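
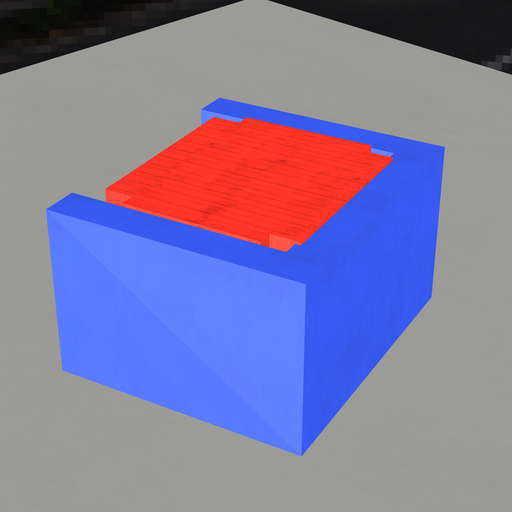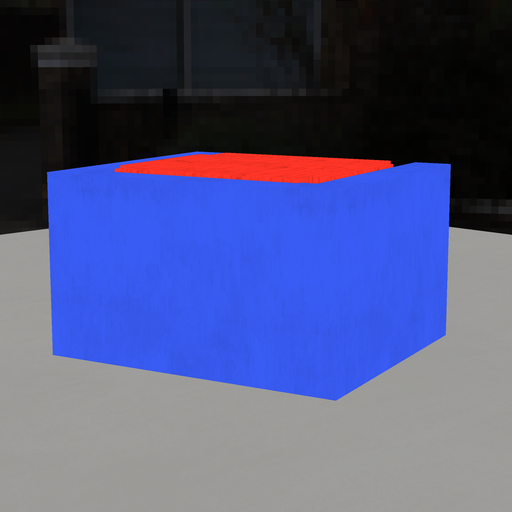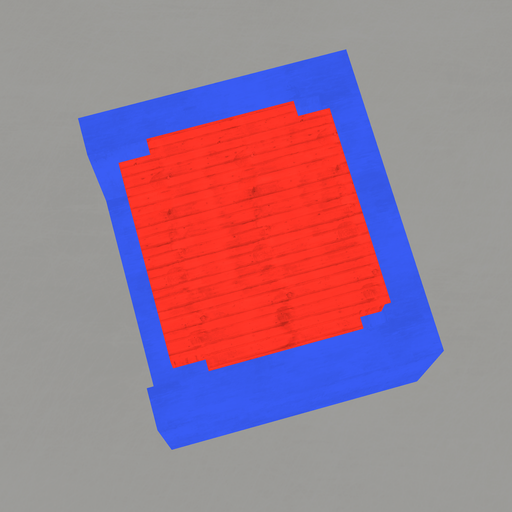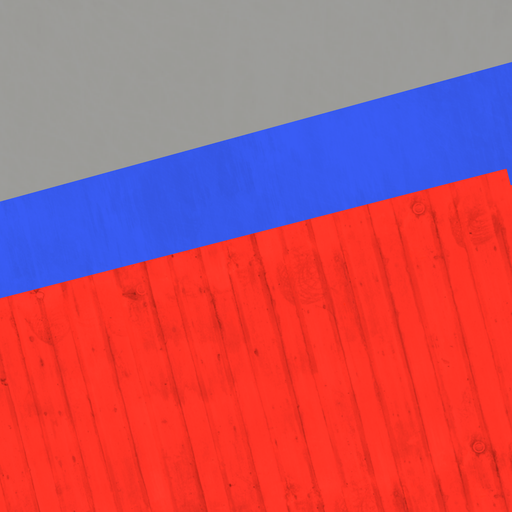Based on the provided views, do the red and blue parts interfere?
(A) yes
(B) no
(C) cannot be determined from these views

(A) yes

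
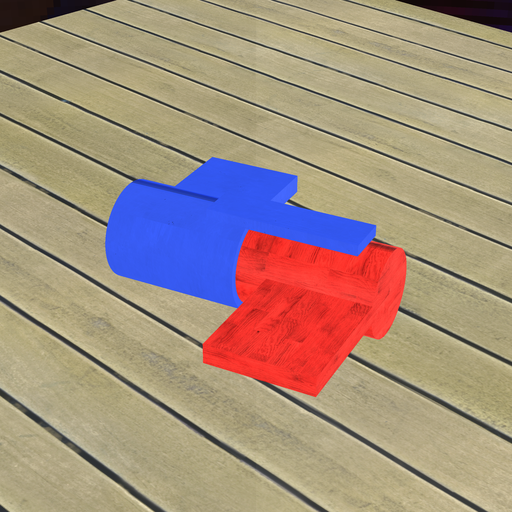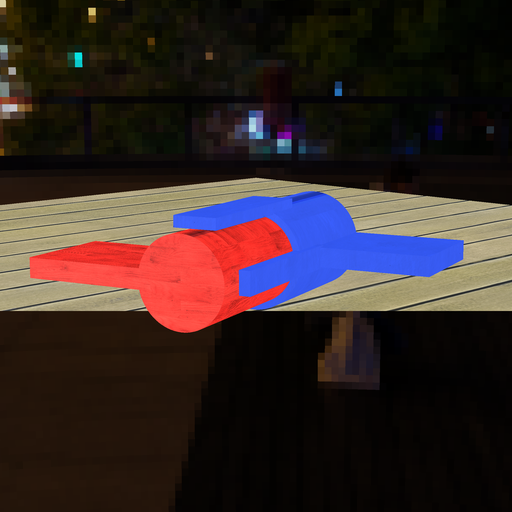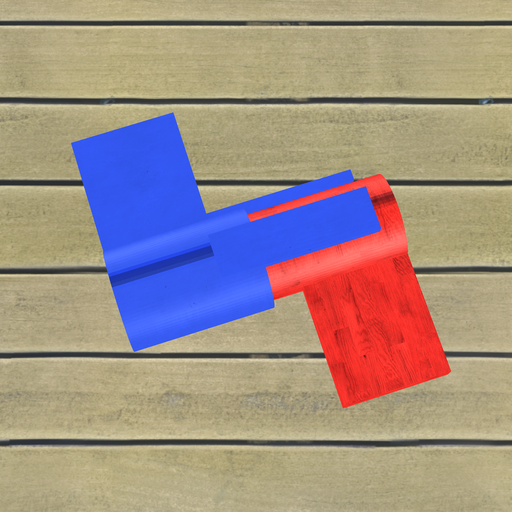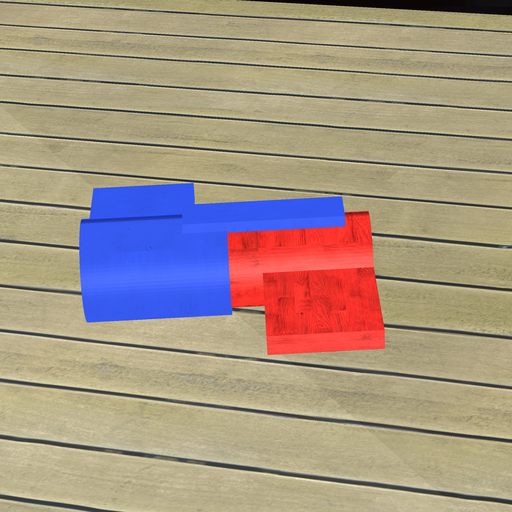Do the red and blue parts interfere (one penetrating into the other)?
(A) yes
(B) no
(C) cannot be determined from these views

(A) yes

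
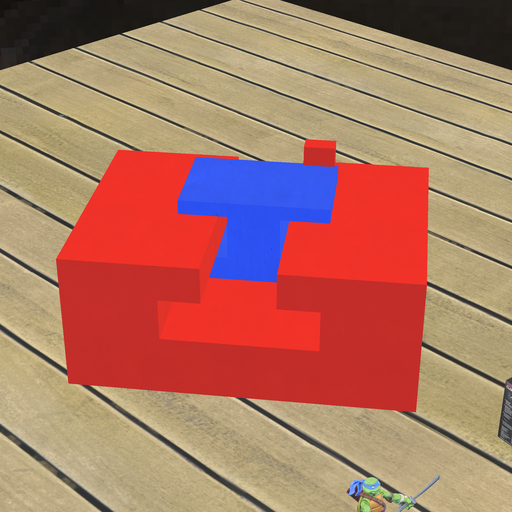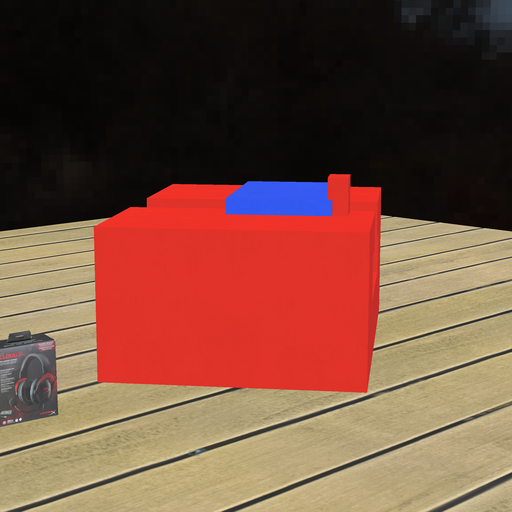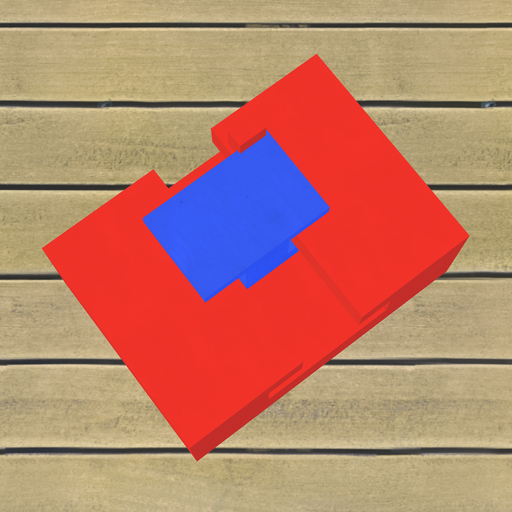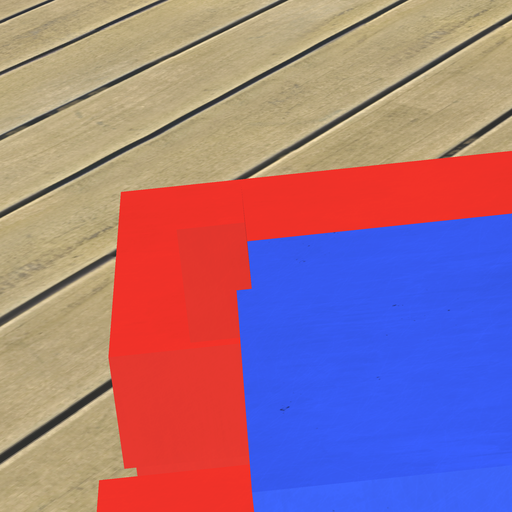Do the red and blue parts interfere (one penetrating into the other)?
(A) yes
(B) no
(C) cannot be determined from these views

(A) yes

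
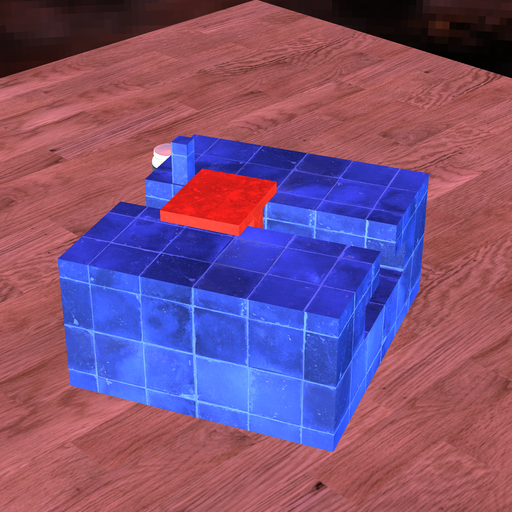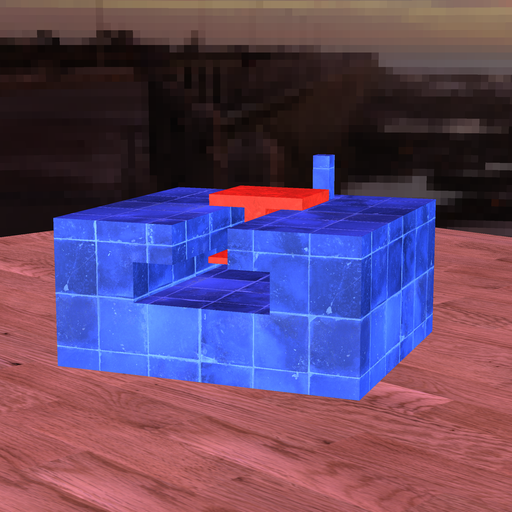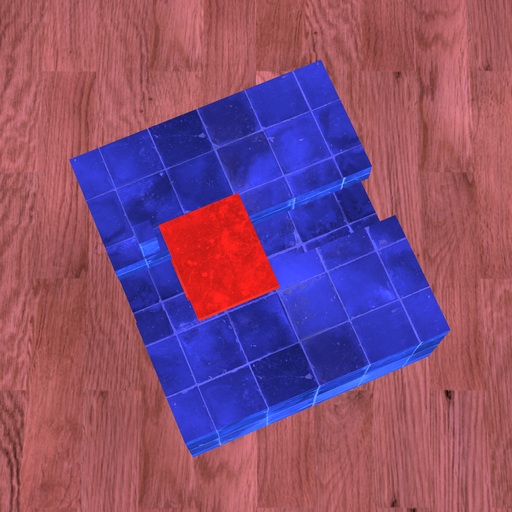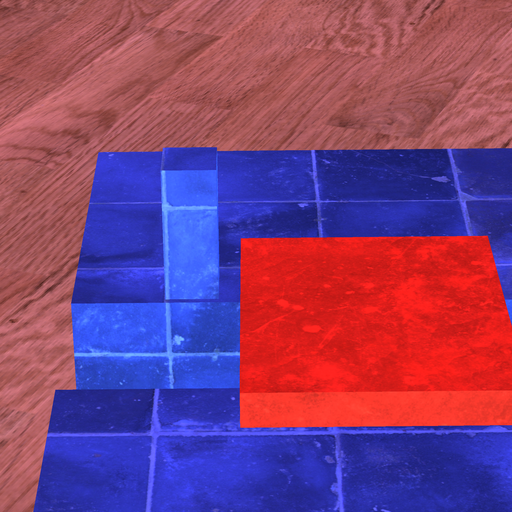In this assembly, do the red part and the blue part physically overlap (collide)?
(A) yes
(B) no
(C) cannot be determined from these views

(B) no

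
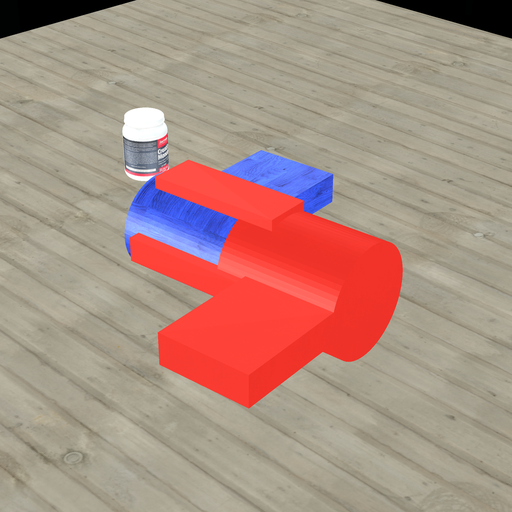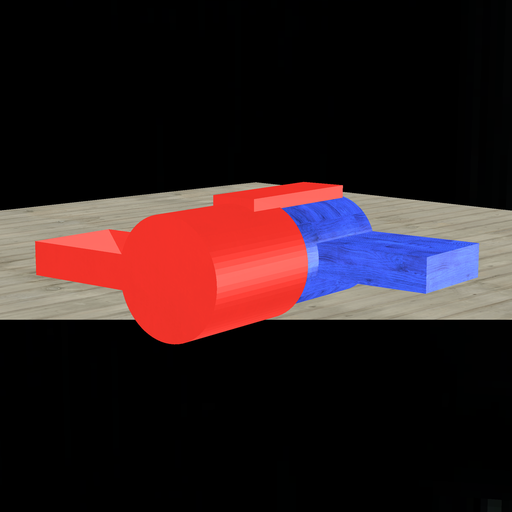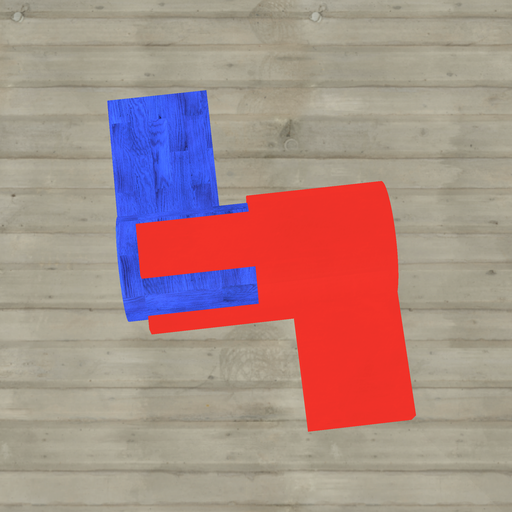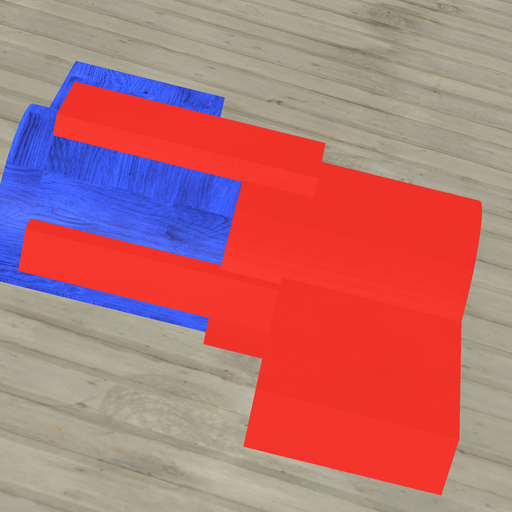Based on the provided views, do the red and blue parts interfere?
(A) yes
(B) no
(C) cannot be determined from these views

(A) yes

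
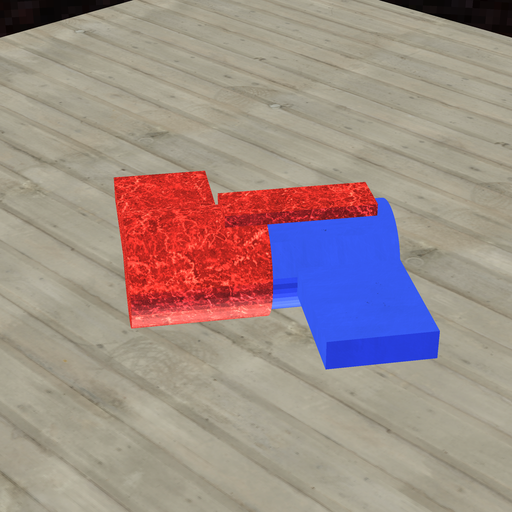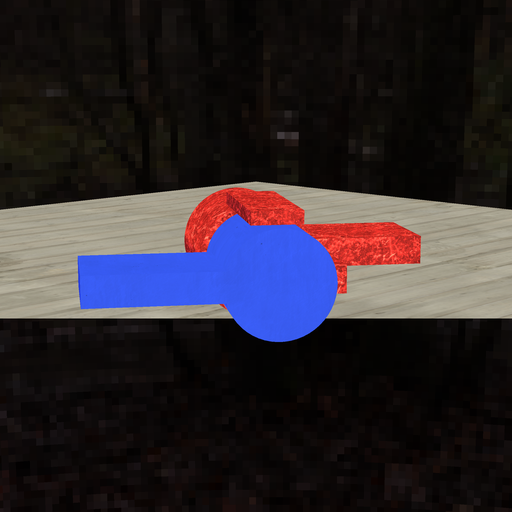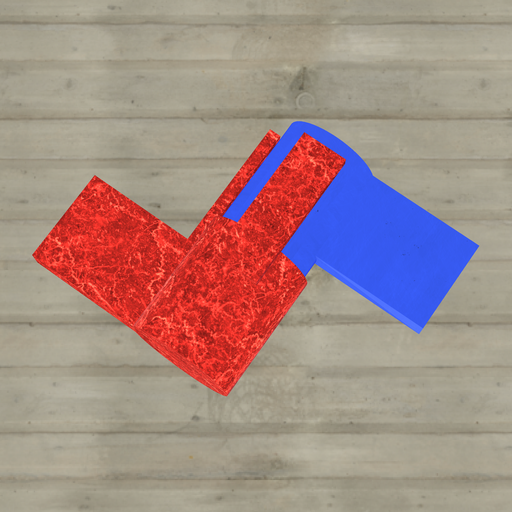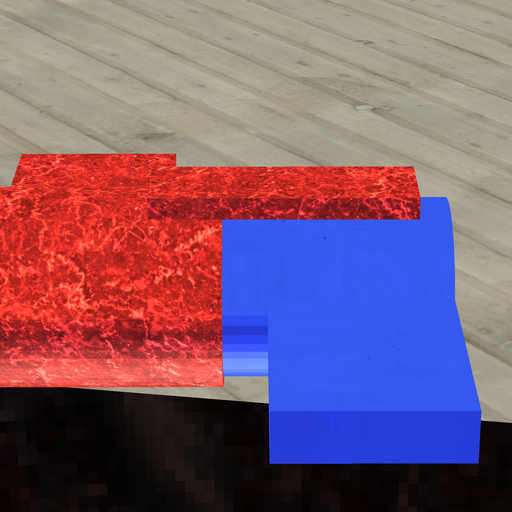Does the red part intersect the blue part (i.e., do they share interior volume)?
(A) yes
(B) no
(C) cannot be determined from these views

(A) yes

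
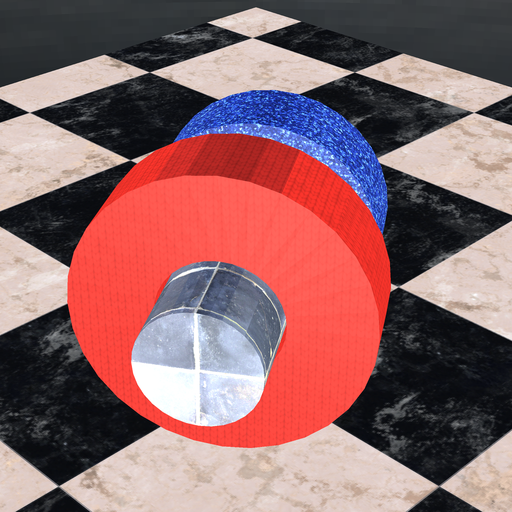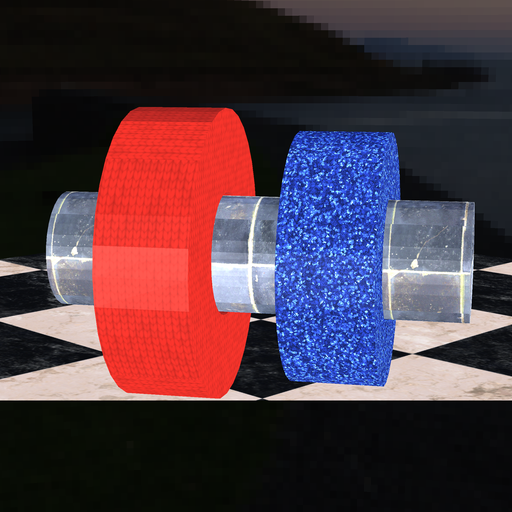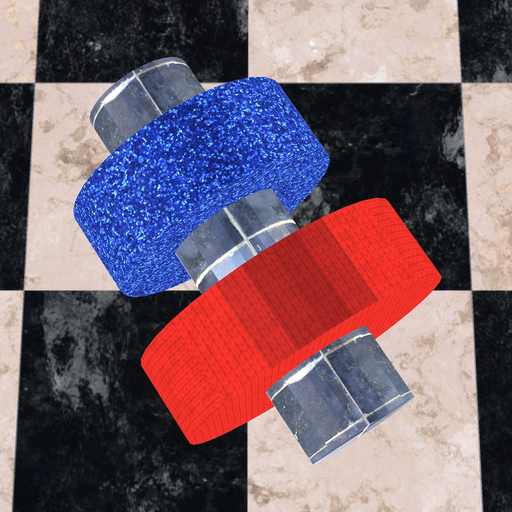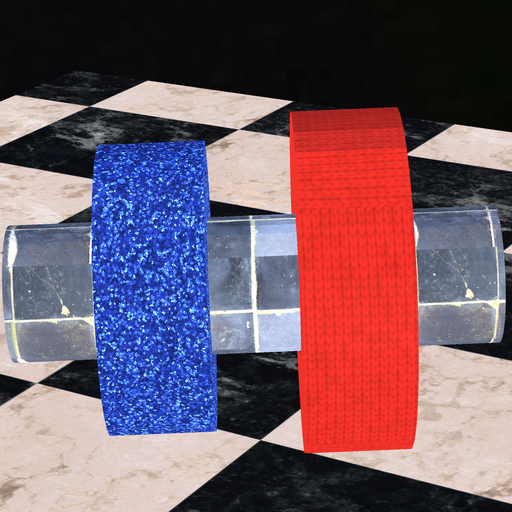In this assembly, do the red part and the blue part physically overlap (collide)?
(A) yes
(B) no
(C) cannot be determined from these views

(B) no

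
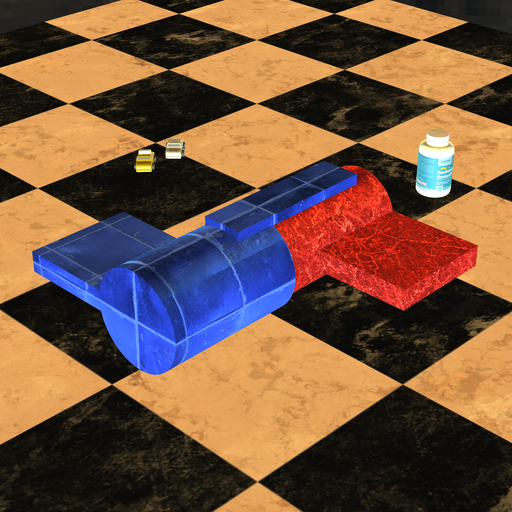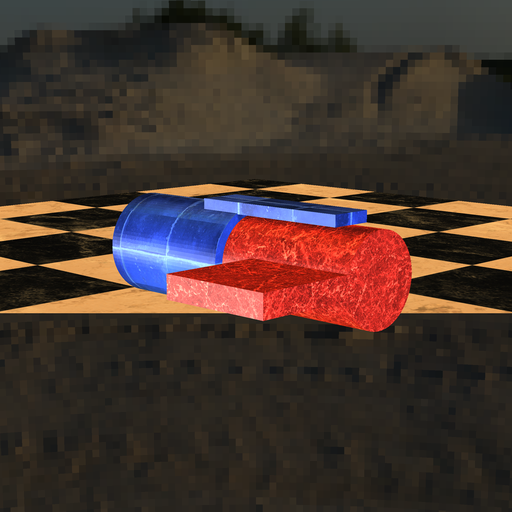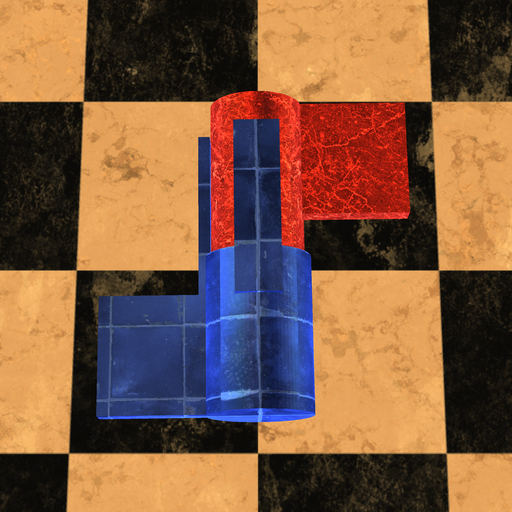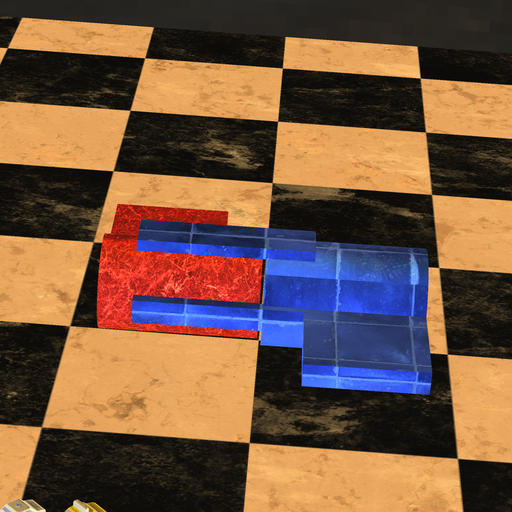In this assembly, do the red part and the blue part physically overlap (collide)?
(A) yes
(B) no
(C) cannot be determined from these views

(B) no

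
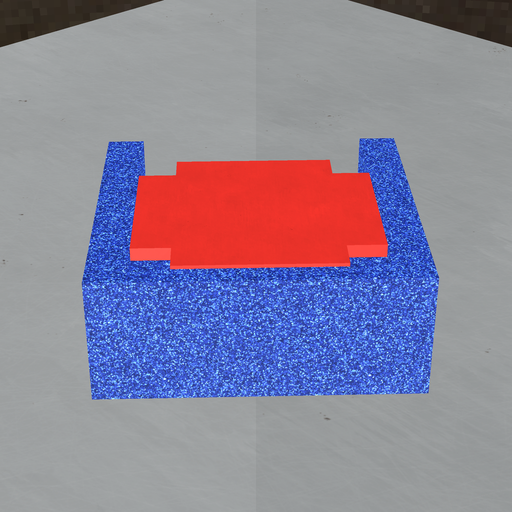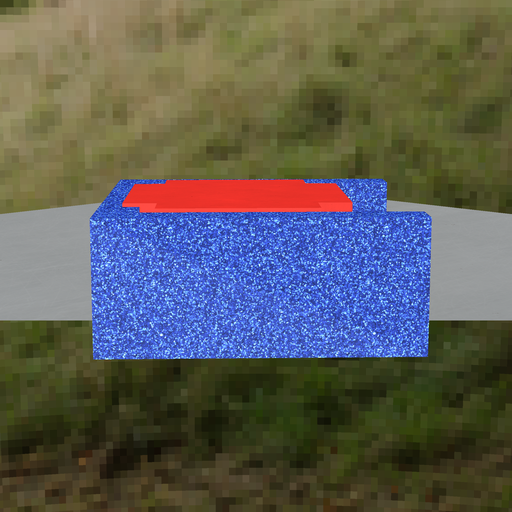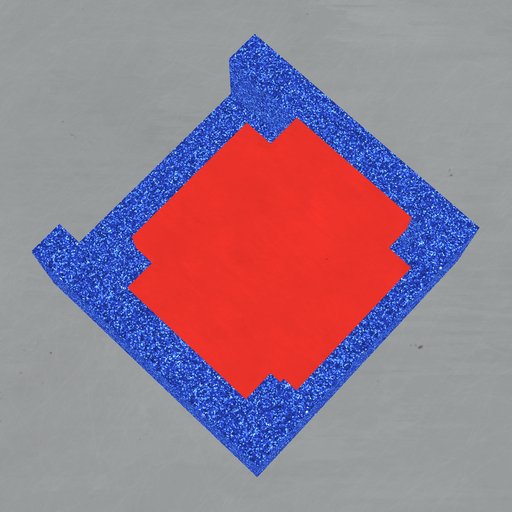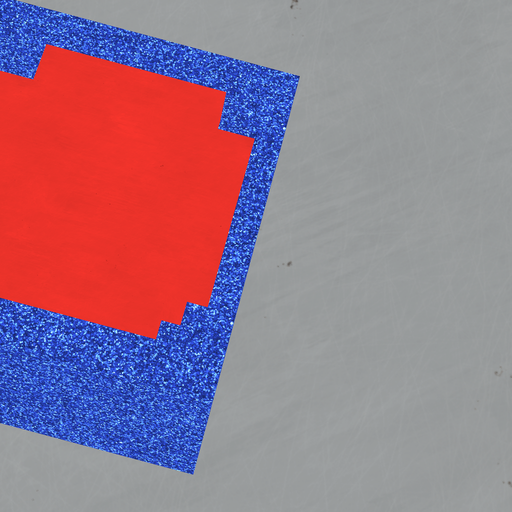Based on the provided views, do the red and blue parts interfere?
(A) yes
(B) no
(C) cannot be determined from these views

(A) yes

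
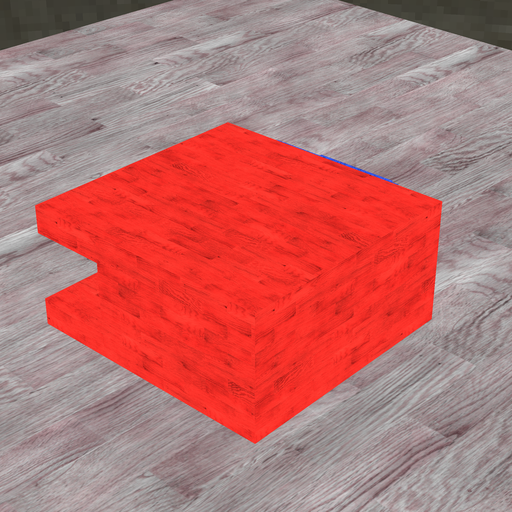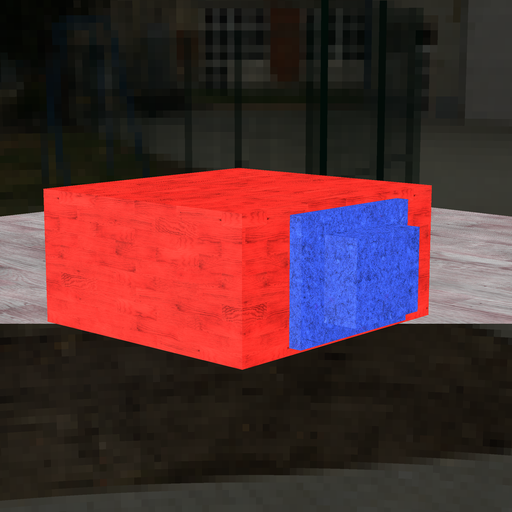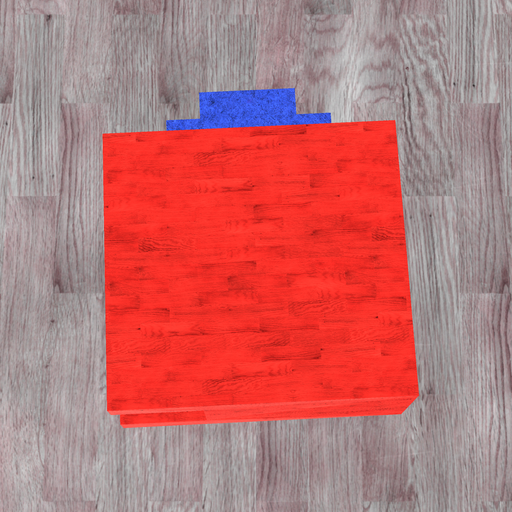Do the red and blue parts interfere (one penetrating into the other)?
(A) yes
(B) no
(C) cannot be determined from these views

(C) cannot be determined from these views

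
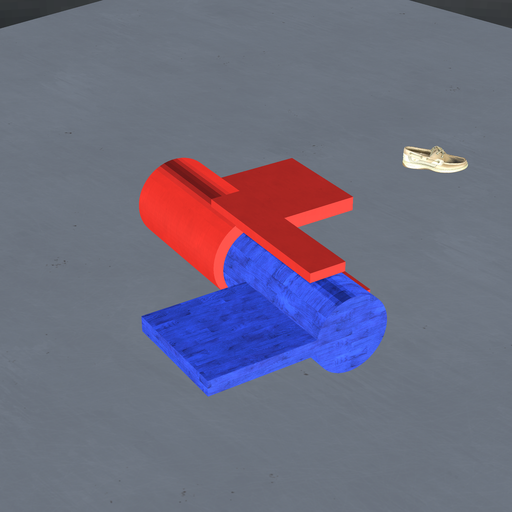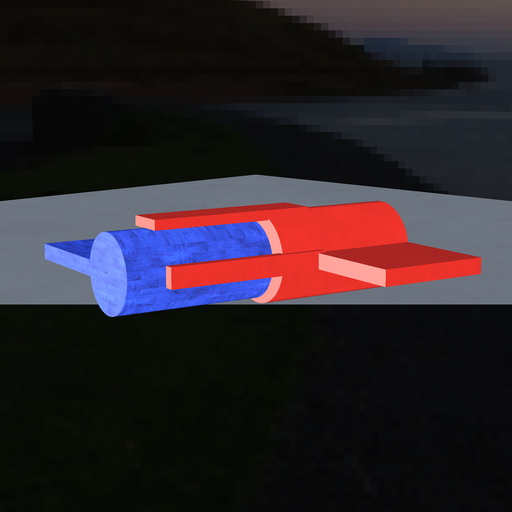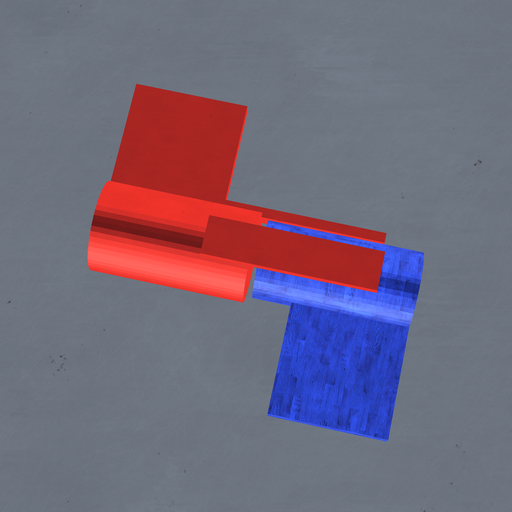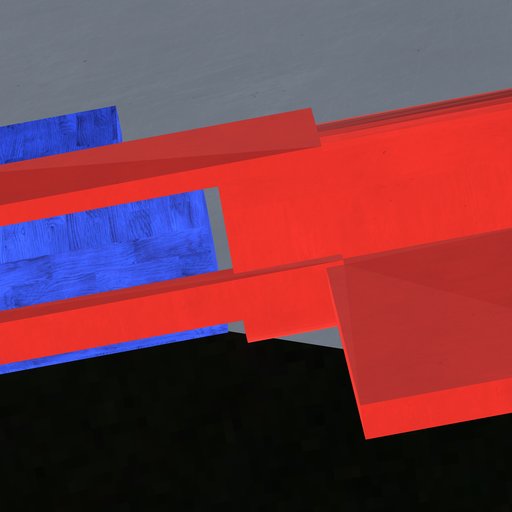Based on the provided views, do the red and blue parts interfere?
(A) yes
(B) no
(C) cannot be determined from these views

(B) no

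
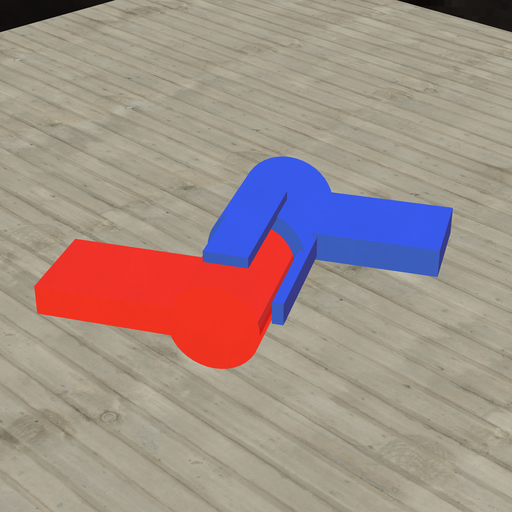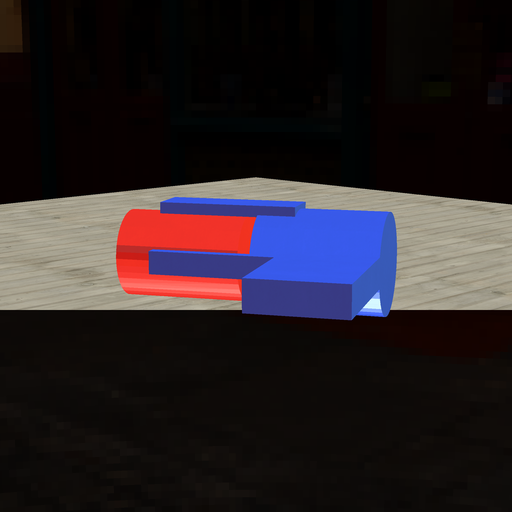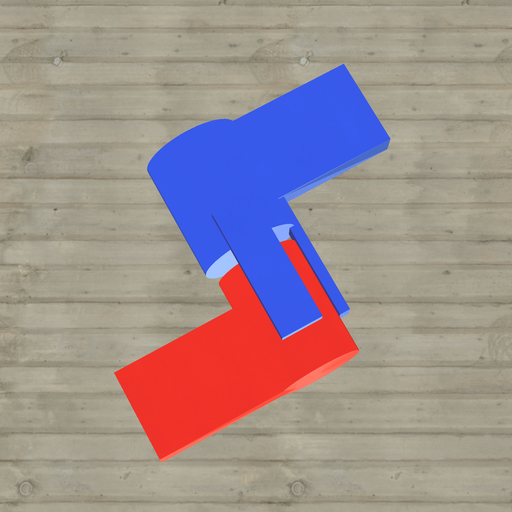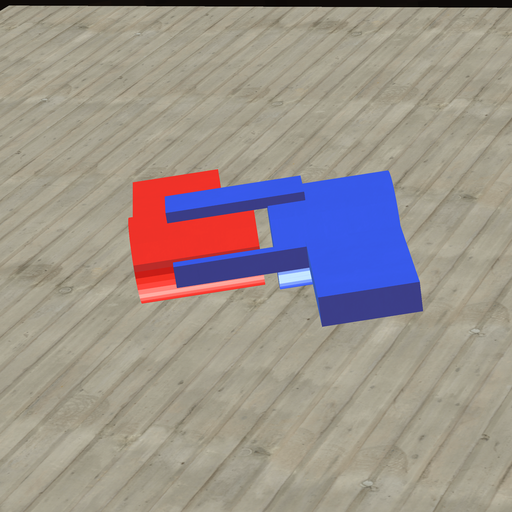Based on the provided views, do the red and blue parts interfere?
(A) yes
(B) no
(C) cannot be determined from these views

(B) no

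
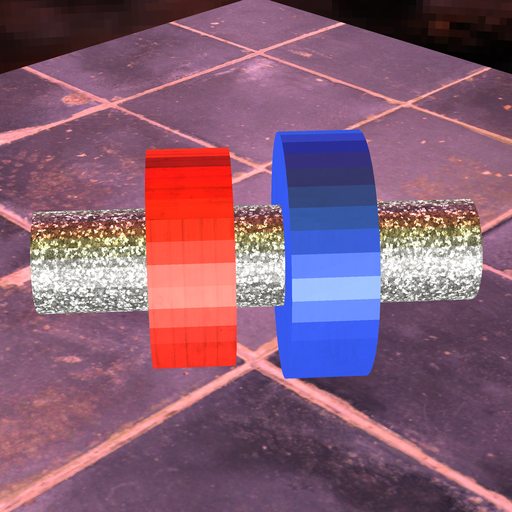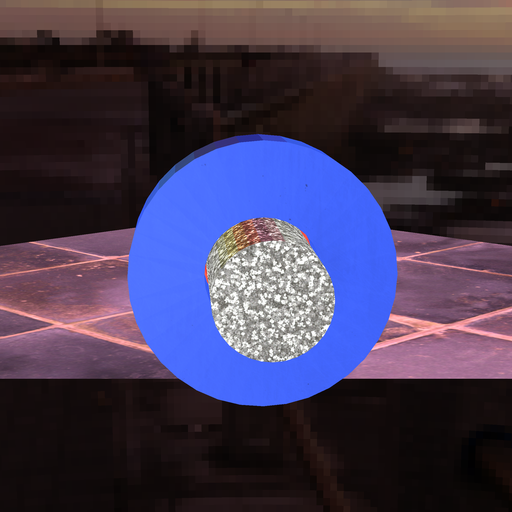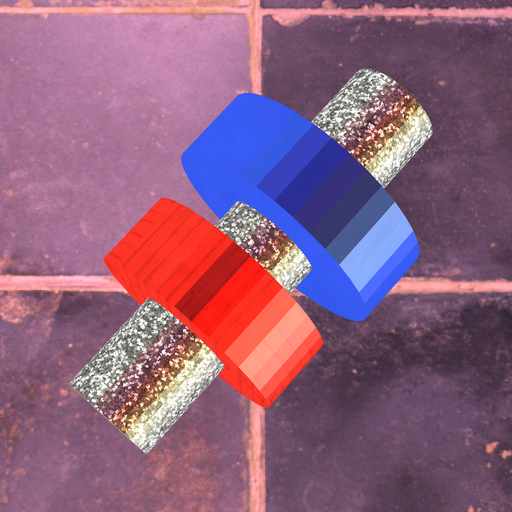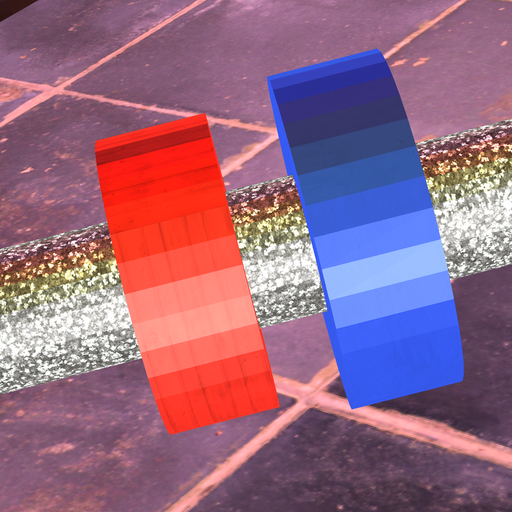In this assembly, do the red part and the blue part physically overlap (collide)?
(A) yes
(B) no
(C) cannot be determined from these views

(B) no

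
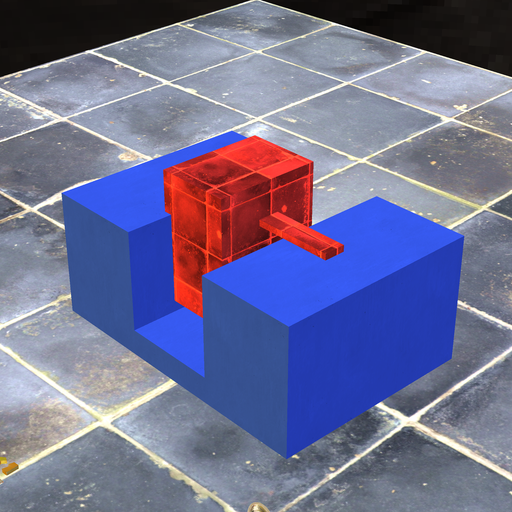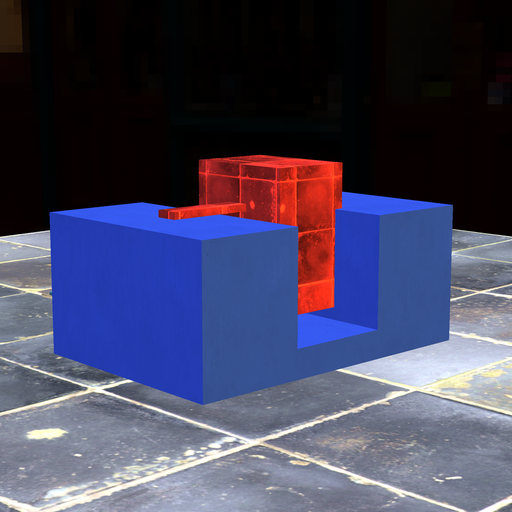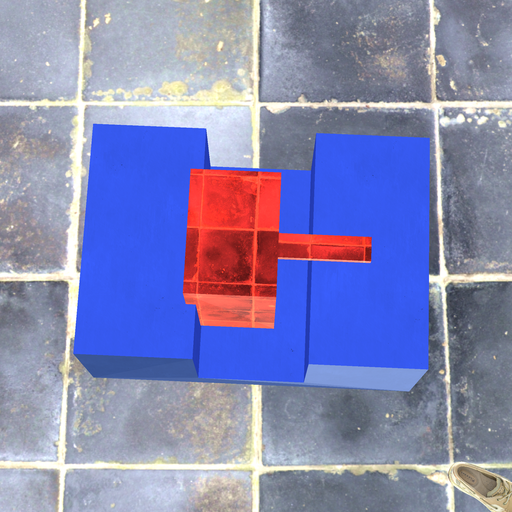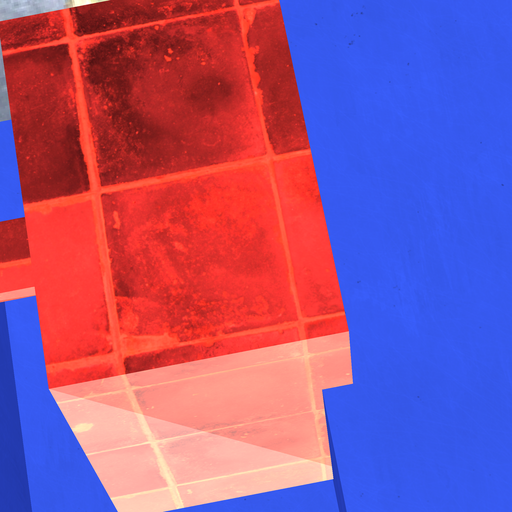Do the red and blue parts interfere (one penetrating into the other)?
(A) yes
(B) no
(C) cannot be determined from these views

(A) yes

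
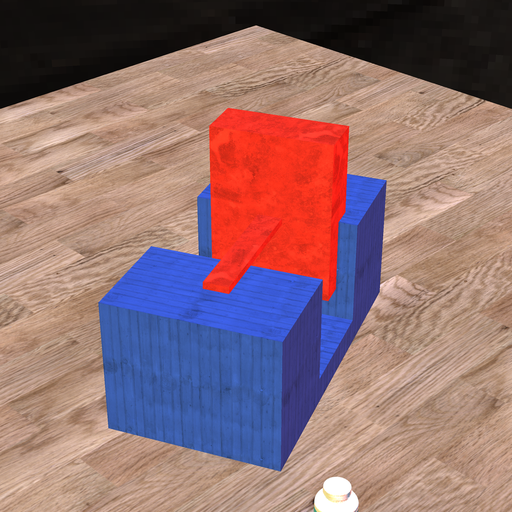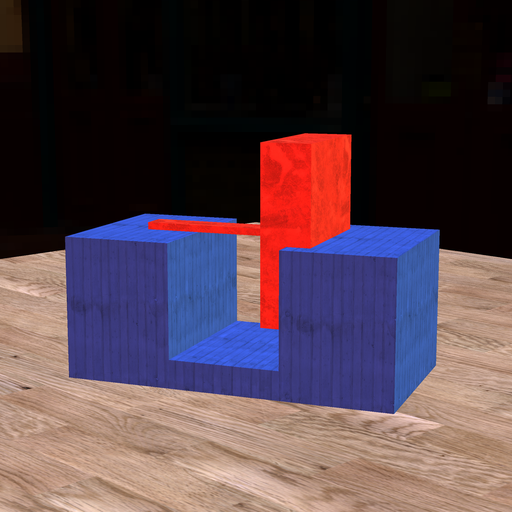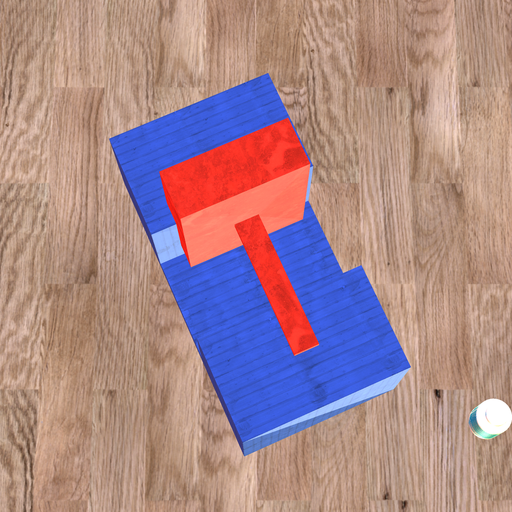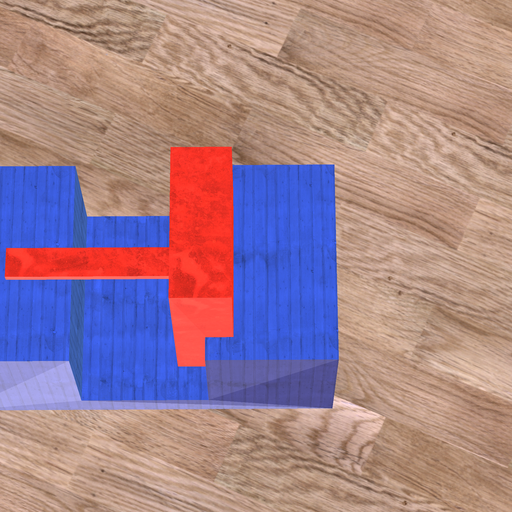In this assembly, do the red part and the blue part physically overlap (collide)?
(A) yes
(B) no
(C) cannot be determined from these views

(A) yes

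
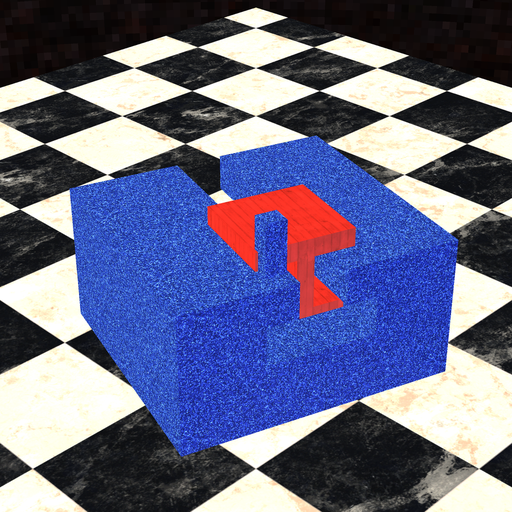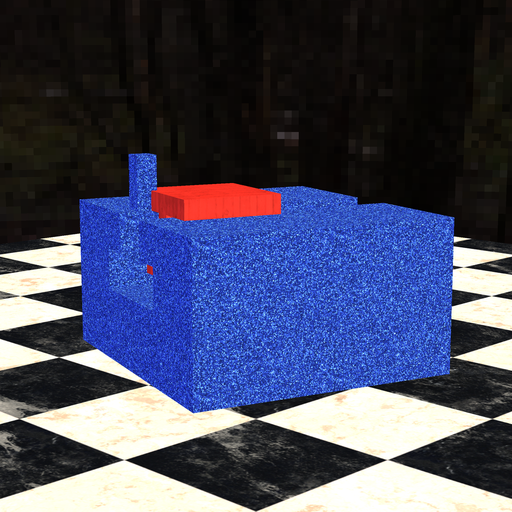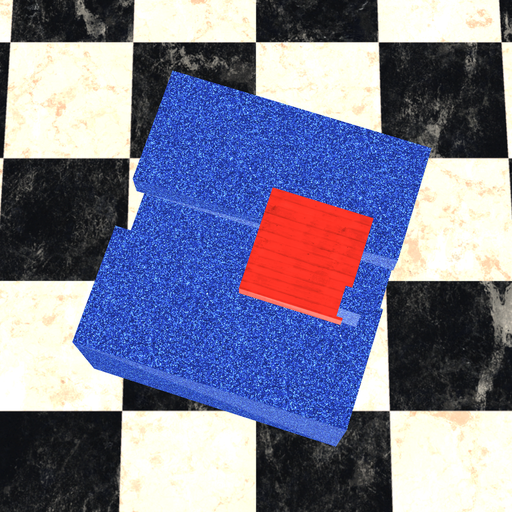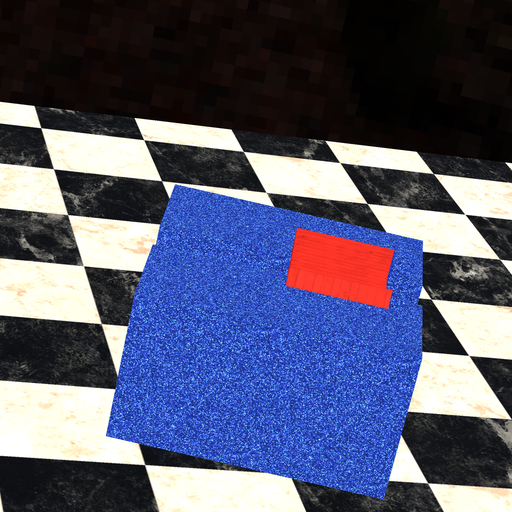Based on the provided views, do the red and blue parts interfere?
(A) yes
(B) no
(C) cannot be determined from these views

(A) yes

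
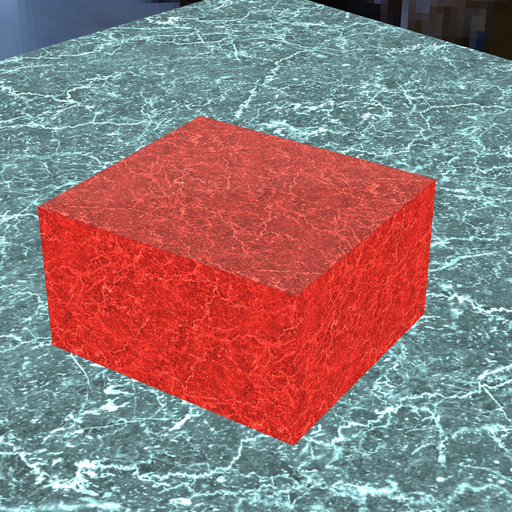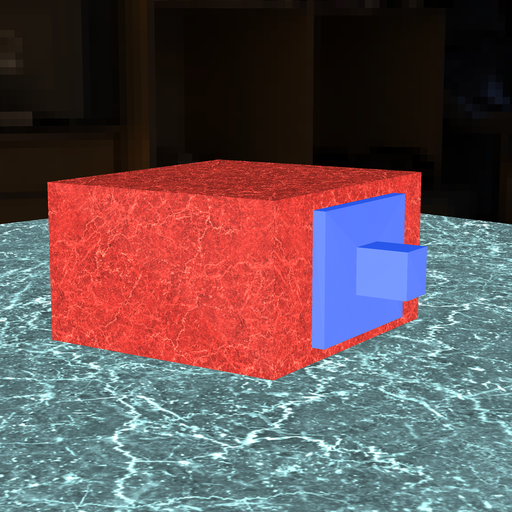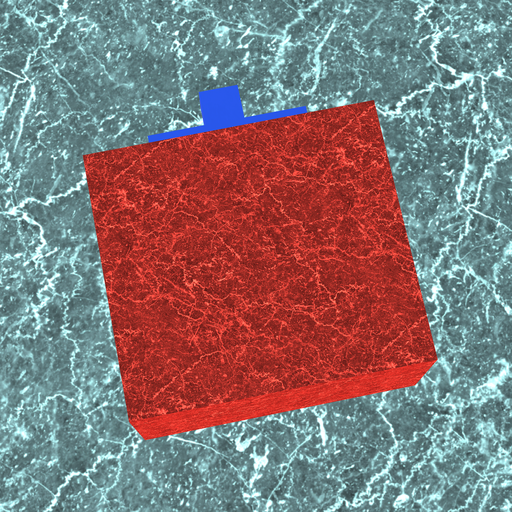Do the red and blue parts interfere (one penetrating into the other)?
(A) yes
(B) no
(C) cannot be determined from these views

(C) cannot be determined from these views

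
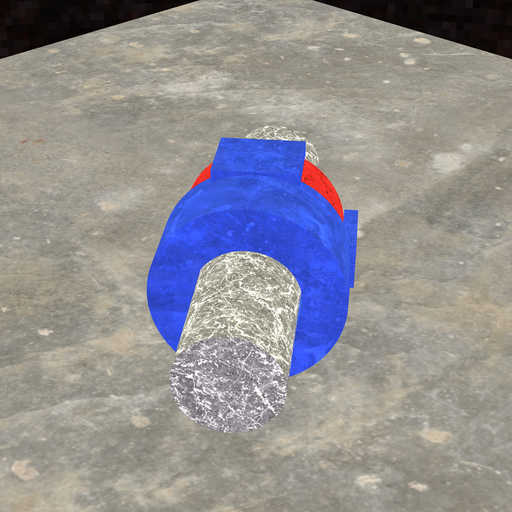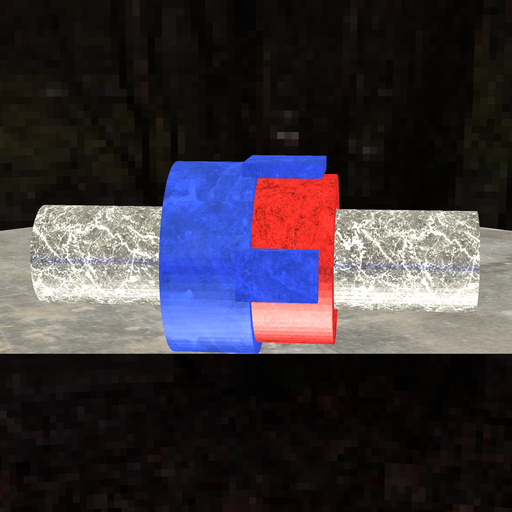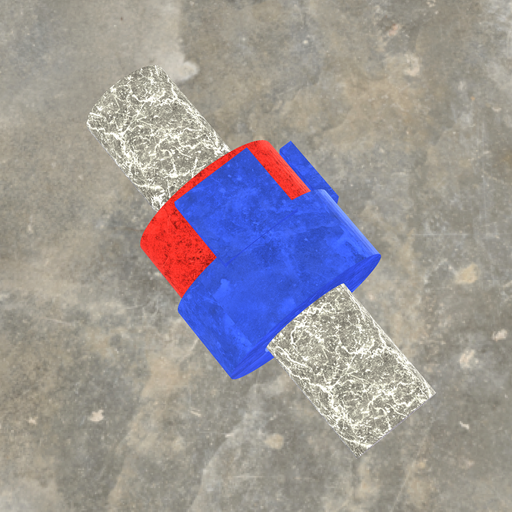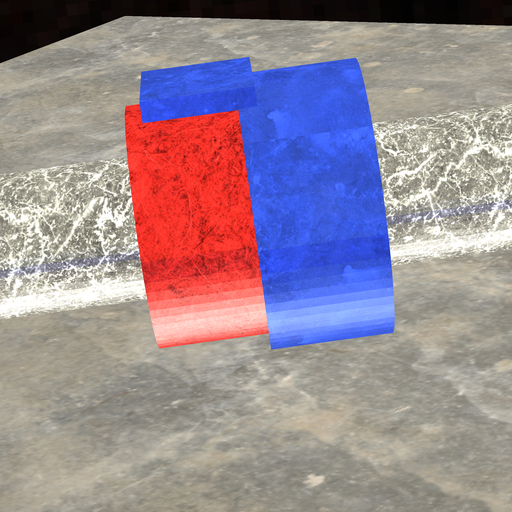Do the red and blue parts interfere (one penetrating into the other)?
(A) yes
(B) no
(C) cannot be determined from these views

(A) yes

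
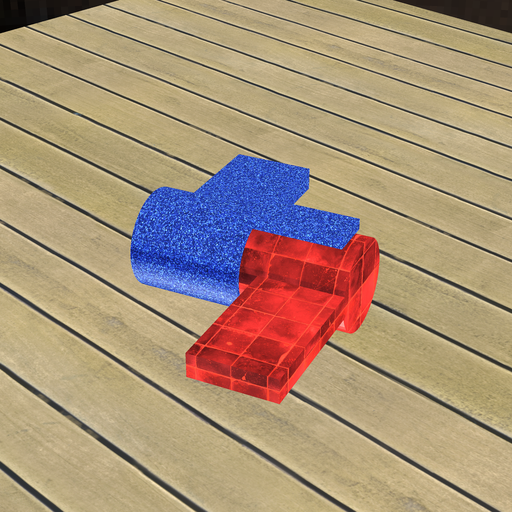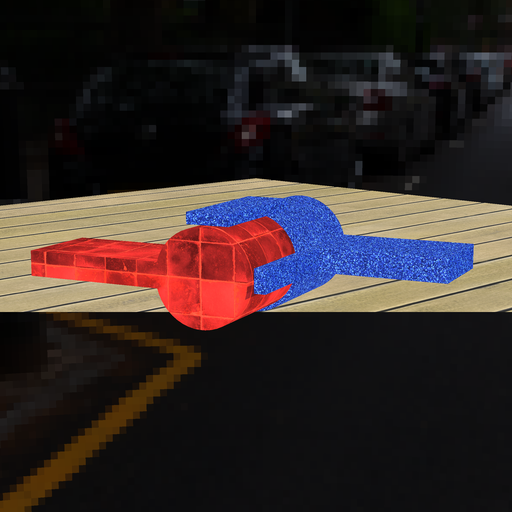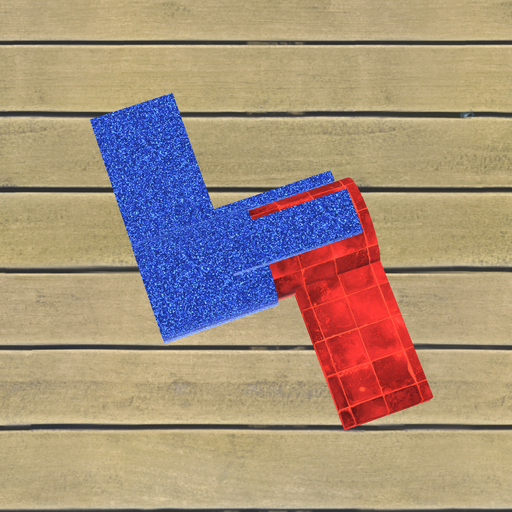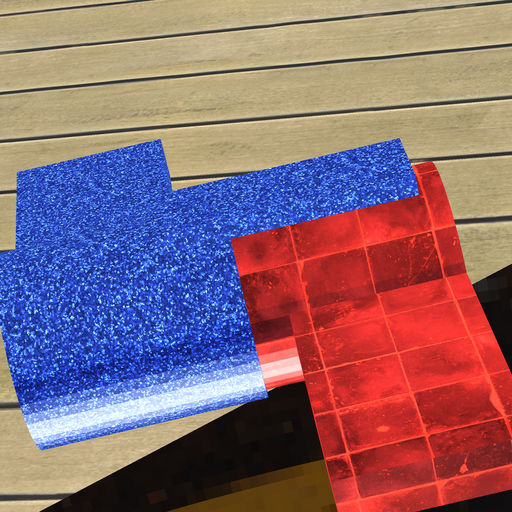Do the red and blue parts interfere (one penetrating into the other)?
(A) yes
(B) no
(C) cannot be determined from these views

(A) yes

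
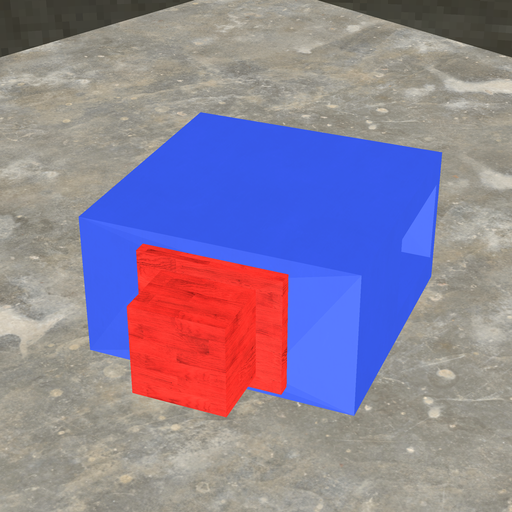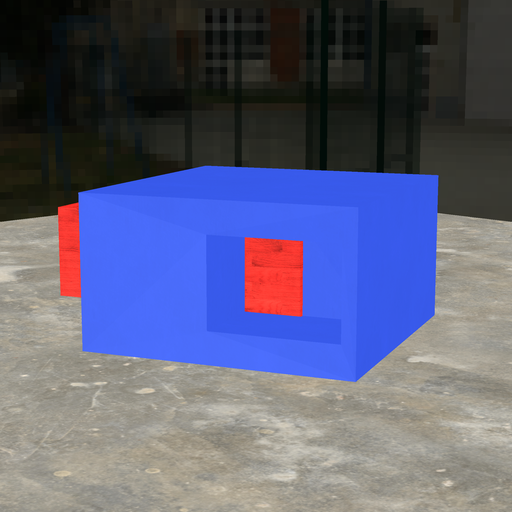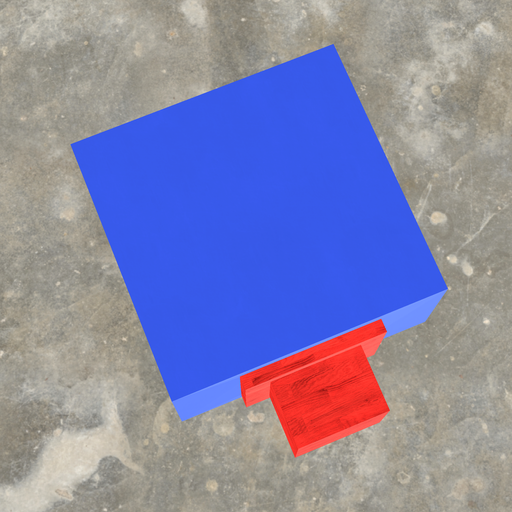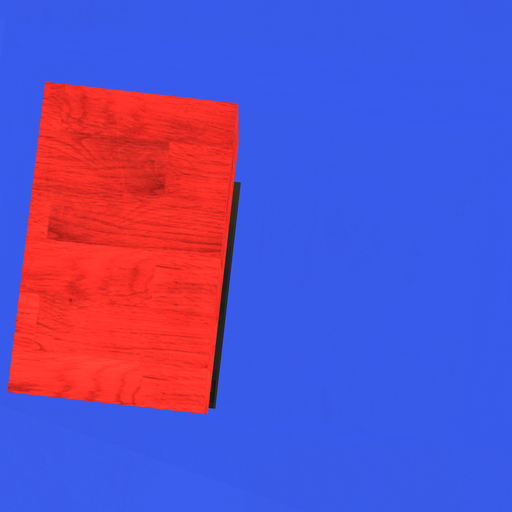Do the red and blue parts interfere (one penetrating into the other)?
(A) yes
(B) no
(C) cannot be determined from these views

(B) no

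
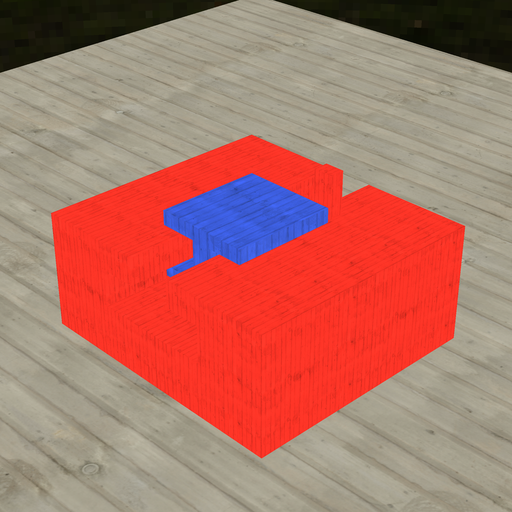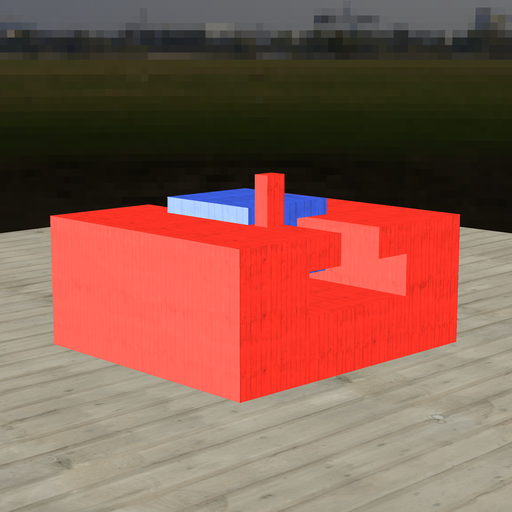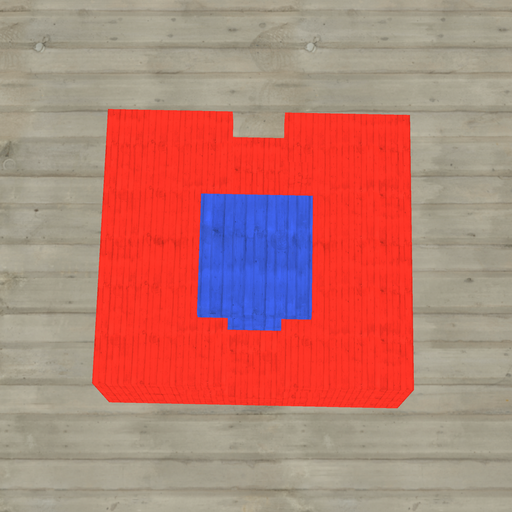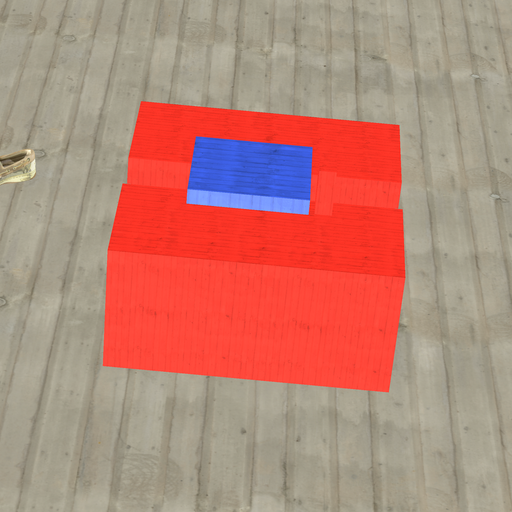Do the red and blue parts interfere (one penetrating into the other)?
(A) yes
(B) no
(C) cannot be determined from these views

(B) no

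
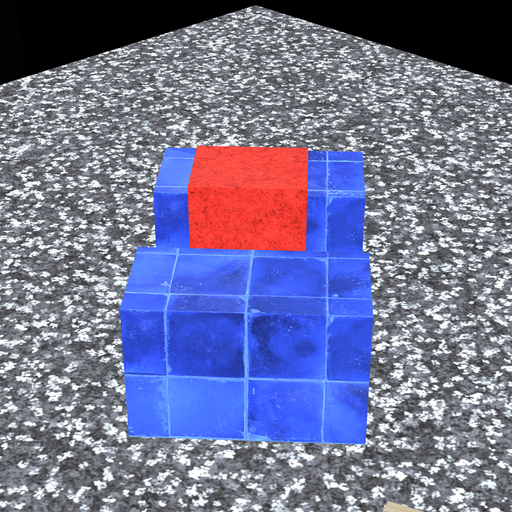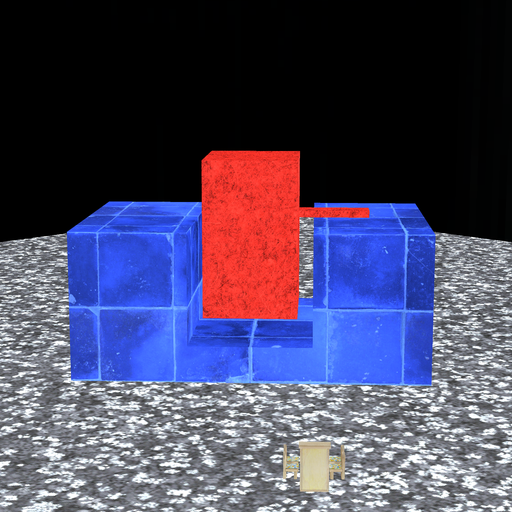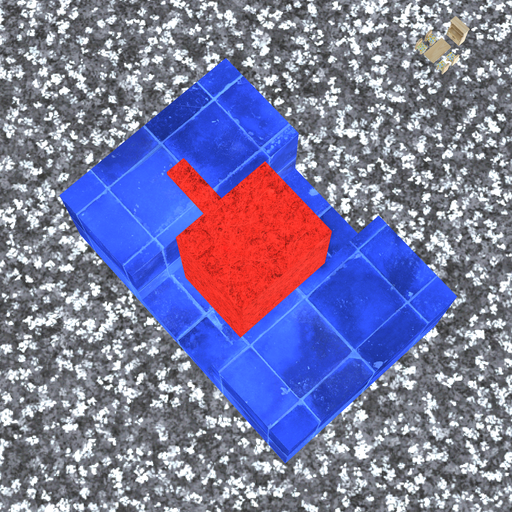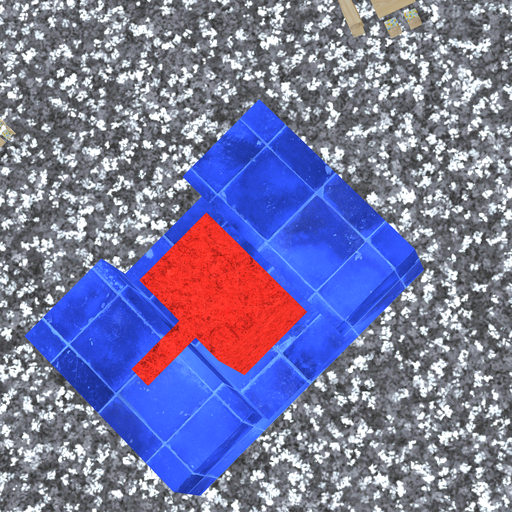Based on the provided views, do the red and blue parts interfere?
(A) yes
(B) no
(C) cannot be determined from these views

(B) no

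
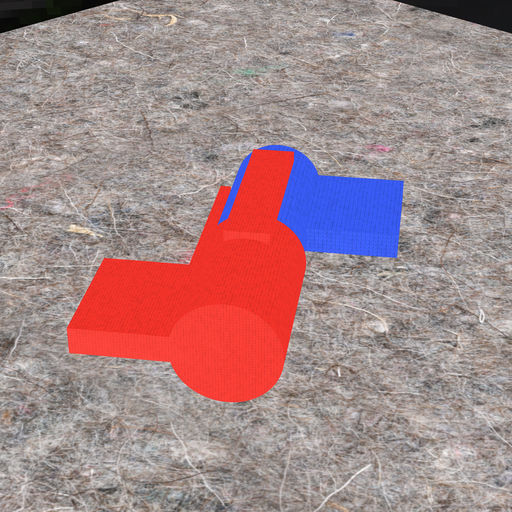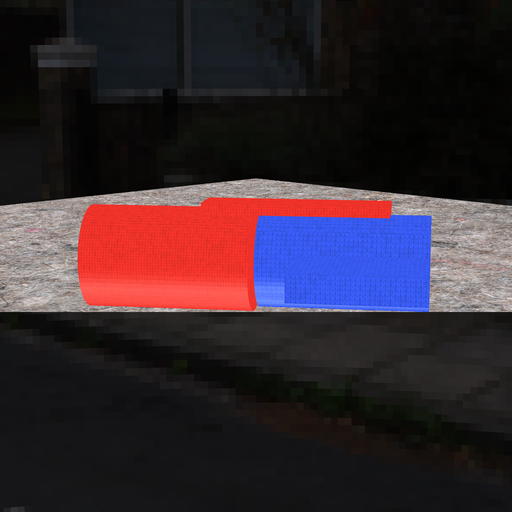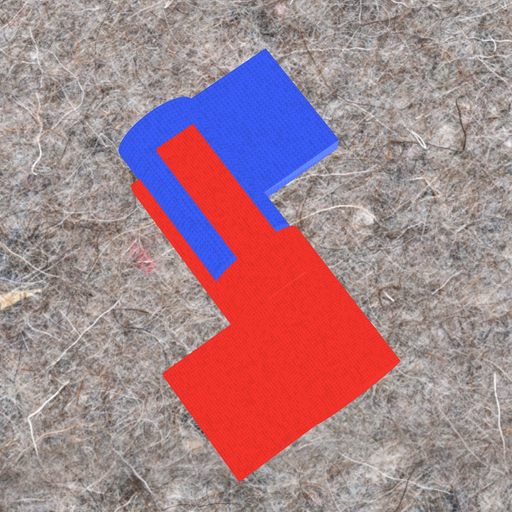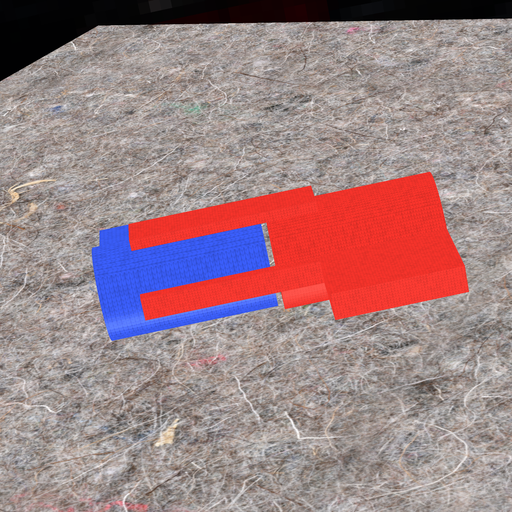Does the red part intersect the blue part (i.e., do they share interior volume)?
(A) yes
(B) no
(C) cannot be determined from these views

(B) no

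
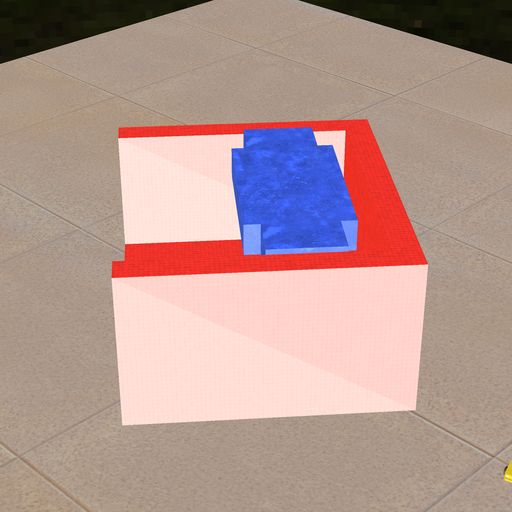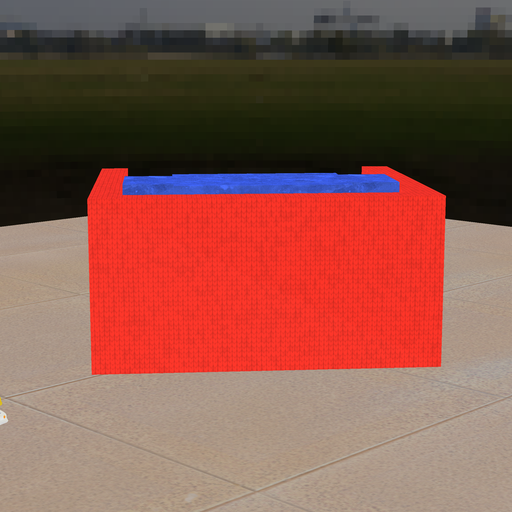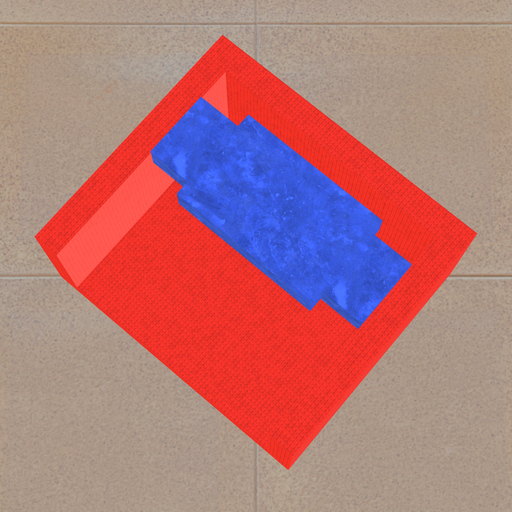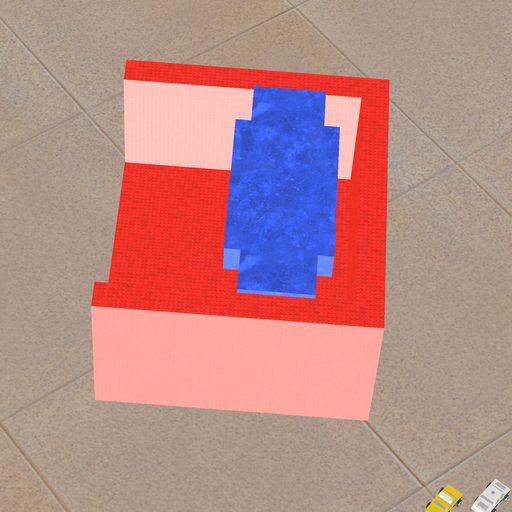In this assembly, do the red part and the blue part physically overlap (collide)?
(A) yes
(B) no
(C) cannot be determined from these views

(B) no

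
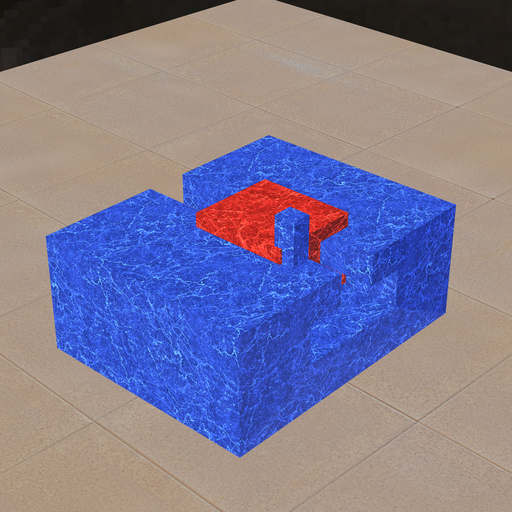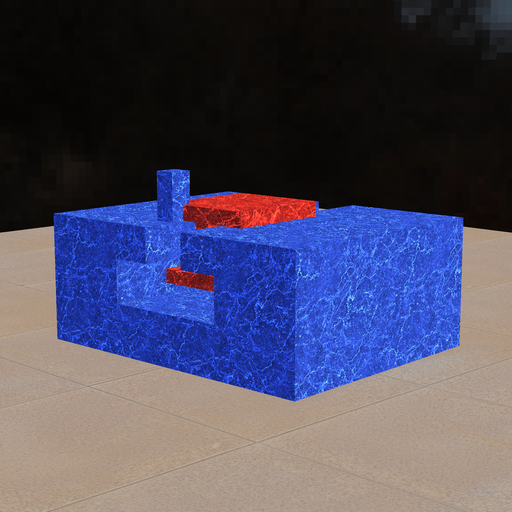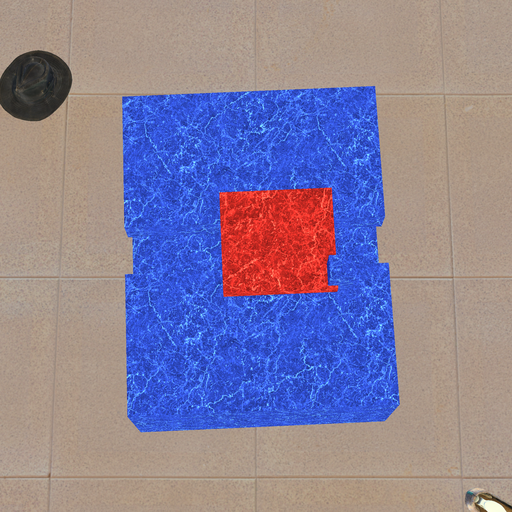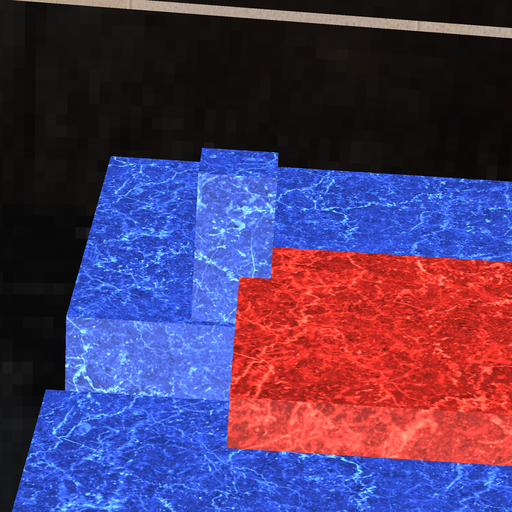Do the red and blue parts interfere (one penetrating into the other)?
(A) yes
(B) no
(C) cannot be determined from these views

(A) yes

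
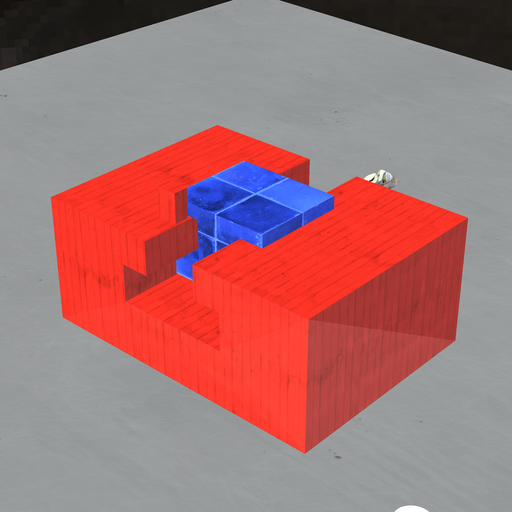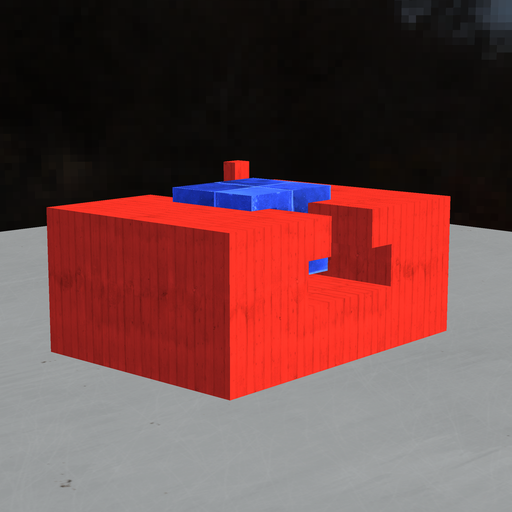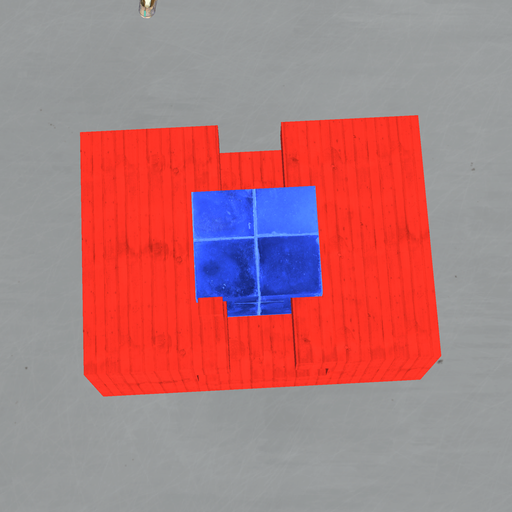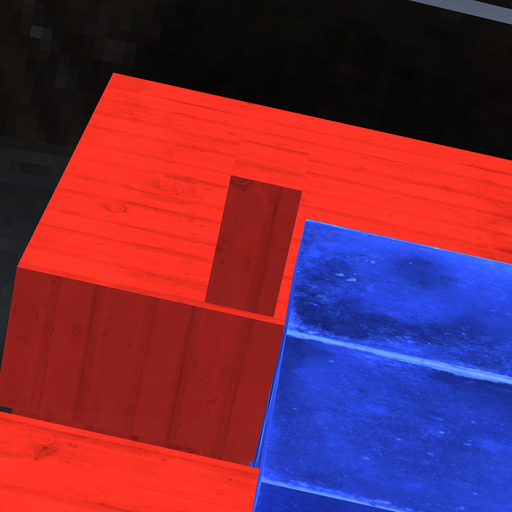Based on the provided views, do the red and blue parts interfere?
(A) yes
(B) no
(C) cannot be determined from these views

(B) no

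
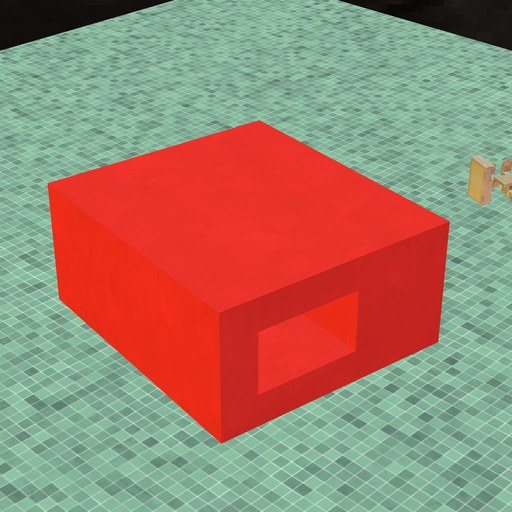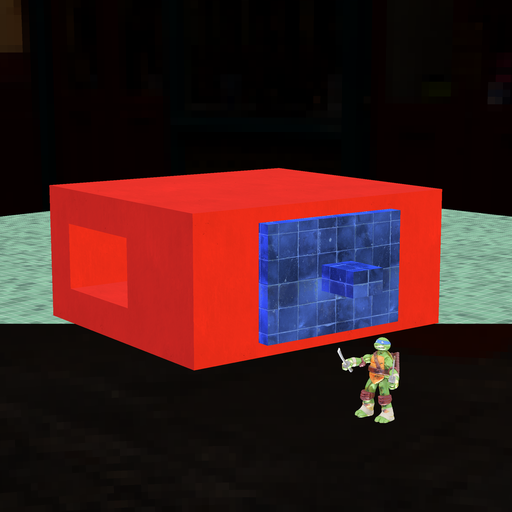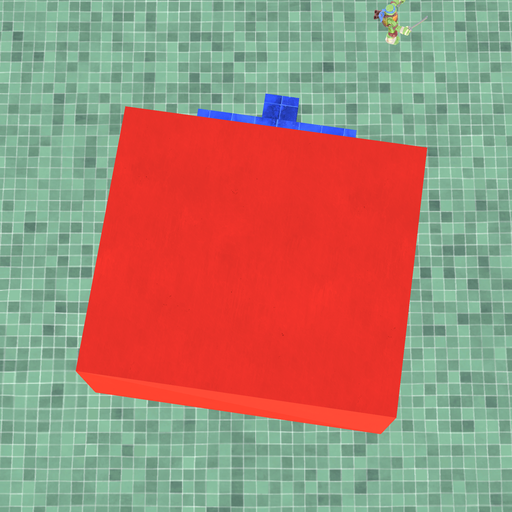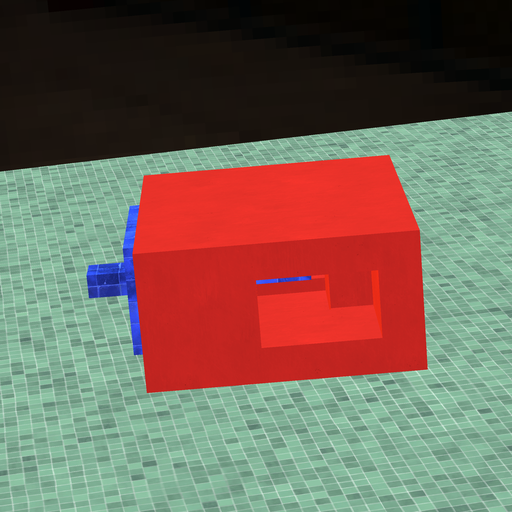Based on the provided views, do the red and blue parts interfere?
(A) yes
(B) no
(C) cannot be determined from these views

(B) no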